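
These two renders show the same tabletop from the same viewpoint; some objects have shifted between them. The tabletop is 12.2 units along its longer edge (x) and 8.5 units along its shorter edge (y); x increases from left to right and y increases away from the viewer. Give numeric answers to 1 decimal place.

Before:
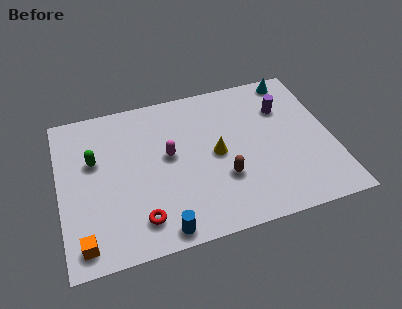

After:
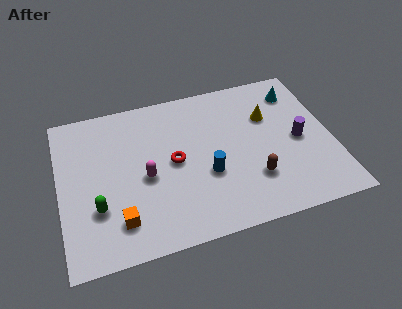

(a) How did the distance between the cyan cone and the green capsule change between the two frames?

+0.7

They were about 9.5 units apart before and 10.2 after — 0.7 units further apart.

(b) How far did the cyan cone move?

0.8

From (10.8, 7.6) to (10.9, 6.8), the cyan cone covered √(0.1² + 0.8²) ≈ 0.8 units.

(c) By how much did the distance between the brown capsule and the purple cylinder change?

-1.7

The distance was about 4.4 in the first image and 2.7 in the second, so they moved 1.7 units closer together.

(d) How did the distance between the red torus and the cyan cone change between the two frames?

-3.2

The distance was about 9.5 in the first image and 6.3 in the second, so they moved 3.2 units closer together.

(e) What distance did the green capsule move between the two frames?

2.6

The green capsule was near (1.6, 5.3) before and (1.6, 2.7) after, so it travelled √(0.0² + 2.6²) ≈ 2.6 units.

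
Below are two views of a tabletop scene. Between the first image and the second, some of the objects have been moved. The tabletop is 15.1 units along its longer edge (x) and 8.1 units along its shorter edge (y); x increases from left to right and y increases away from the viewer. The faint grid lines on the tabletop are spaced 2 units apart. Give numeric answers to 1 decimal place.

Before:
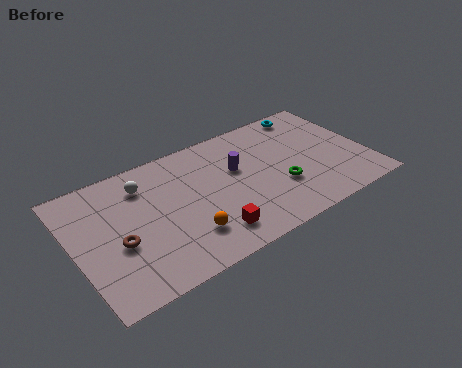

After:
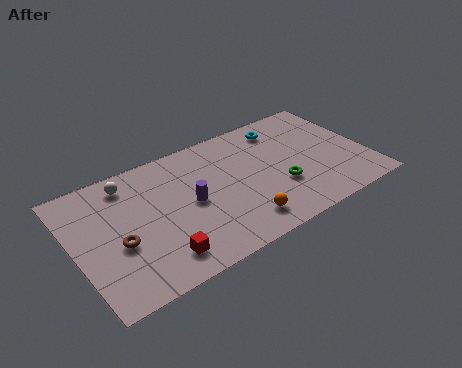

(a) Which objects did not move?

the brown torus and the green torus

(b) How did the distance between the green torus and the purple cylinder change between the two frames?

+1.8

The distance was about 2.9 in the first image and 4.7 in the second, so they moved 1.8 units further apart.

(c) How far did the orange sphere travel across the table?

2.8

The orange sphere was near (5.4, 2.1) before and (8.1, 1.5) after, so it travelled √(2.7² + 0.6²) ≈ 2.8 units.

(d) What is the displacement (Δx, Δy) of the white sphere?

(-0.7, 0.5)

From the two frames, the white sphere sits at roughly (3.8, 6.3) before and (3.1, 6.8) after.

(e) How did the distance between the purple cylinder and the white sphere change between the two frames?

-0.9

The distance was about 4.9 in the first image and 4.0 in the second, so they moved 0.9 units closer together.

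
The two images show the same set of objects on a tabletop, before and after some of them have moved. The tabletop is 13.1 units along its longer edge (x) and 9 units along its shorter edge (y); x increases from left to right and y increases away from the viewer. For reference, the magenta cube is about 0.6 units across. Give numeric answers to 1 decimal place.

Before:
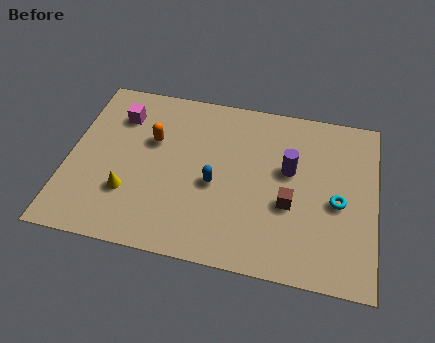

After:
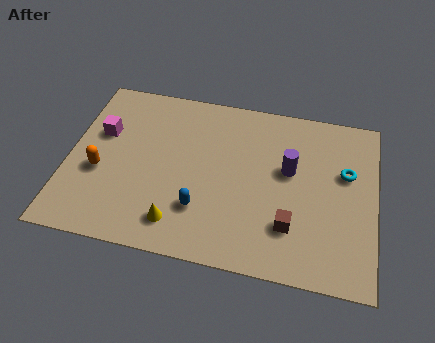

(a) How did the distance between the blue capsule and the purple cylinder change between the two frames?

+1.2

Before: roughly 3.4 units apart; after: 4.6. That's 1.2 units further apart.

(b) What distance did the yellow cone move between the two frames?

2.5

The yellow cone was near (2.7, 2.7) before and (4.9, 1.6) after, so it travelled √(2.2² + 1.1²) ≈ 2.5 units.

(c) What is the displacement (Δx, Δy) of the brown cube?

(0.1, -1.1)

The brown cube was at about (9.5, 3.5) and moved to about (9.6, 2.4).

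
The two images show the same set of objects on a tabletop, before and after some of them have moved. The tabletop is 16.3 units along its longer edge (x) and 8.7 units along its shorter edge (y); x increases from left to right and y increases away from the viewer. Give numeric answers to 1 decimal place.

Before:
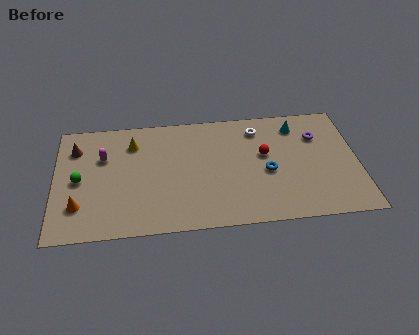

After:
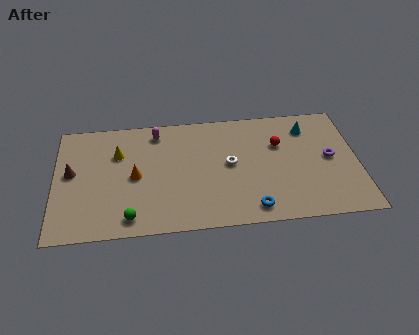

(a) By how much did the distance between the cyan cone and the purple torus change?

+1.2

They were about 1.4 units apart before and 2.6 after — 1.2 units further apart.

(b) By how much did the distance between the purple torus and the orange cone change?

-3.0

Before: roughly 13.5 units apart; after: 10.5. That's 3.0 units closer together.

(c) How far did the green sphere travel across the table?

4.0

The green sphere moved from about (1.3, 4.2) to (4.0, 1.2), a distance of √(2.7² + 3.0²) ≈ 4.0.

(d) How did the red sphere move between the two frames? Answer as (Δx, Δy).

(0.8, 0.7)

The red sphere was at about (11.3, 5.1) and moved to about (12.1, 5.8).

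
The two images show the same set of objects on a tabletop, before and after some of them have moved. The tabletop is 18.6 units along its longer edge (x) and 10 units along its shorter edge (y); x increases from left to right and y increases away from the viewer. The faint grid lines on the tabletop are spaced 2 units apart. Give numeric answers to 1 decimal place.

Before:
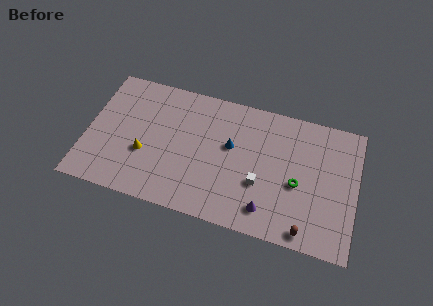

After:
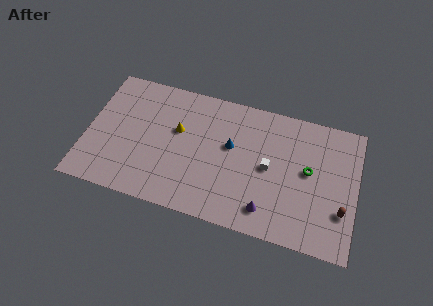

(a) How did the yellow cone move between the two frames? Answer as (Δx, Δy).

(2.1, 2.4)

The yellow cone was at about (4.1, 3.7) and moved to about (6.2, 6.1).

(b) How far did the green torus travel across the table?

1.4

The green torus moved from about (14.6, 4.3) to (15.3, 5.5), a distance of √(0.7² + 1.2²) ≈ 1.4.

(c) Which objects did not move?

the blue cone and the purple cone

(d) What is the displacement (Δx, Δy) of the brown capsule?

(2.3, 2.1)

The brown capsule started near (15.4, 1.0) and ended near (17.7, 3.1).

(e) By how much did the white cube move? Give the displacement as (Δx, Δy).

(0.5, 1.4)

The white cube started near (12.1, 3.6) and ended near (12.6, 5.0).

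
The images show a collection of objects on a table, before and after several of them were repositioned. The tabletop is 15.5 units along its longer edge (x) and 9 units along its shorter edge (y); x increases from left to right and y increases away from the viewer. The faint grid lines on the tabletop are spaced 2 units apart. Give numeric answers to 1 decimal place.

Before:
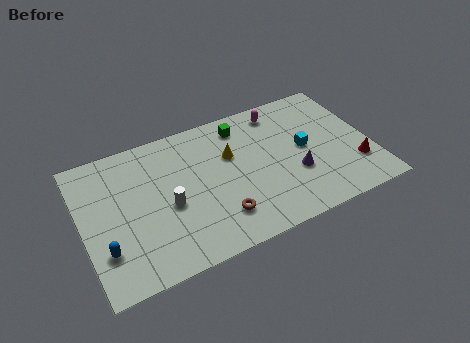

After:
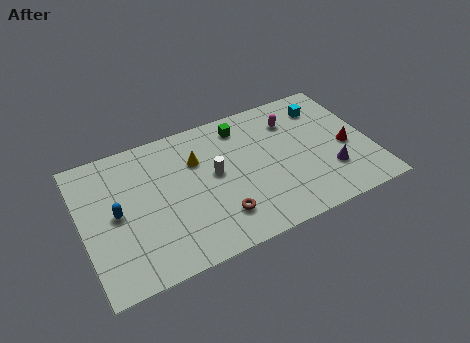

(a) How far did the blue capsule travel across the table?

2.2

From (1.0, 2.5) to (1.8, 4.5), the blue capsule covered √(0.8² + 2.0²) ≈ 2.2 units.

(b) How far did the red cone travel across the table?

1.4

From (14.5, 2.5) to (14.2, 3.9), the red cone covered √(0.3² + 1.4²) ≈ 1.4 units.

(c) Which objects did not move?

the brown torus and the green cube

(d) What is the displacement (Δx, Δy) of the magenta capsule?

(0.6, -0.9)

The magenta capsule was at about (11.0, 7.7) and moved to about (11.6, 6.8).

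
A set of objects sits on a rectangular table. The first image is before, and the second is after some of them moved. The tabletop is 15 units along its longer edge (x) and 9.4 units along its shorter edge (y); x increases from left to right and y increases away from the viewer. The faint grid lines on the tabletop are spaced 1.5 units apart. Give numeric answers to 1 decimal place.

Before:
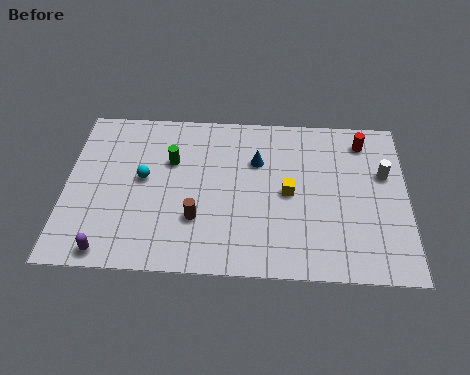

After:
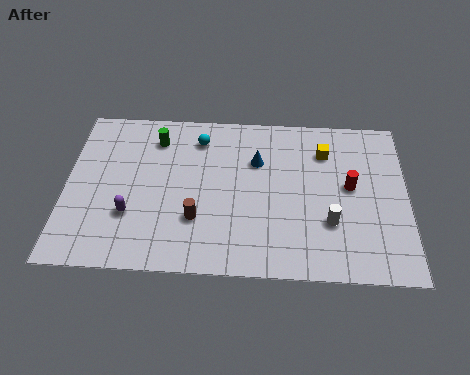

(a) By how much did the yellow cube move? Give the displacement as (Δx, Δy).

(1.6, 2.5)

From the two frames, the yellow cube sits at roughly (9.8, 4.6) before and (11.4, 7.1) after.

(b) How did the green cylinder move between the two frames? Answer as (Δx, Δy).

(-0.7, 1.3)

The green cylinder started near (4.6, 6.2) and ended near (3.9, 7.5).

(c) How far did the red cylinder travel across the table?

2.8

From (13.1, 7.8) to (12.5, 5.1), the red cylinder covered √(0.6² + 2.7²) ≈ 2.8 units.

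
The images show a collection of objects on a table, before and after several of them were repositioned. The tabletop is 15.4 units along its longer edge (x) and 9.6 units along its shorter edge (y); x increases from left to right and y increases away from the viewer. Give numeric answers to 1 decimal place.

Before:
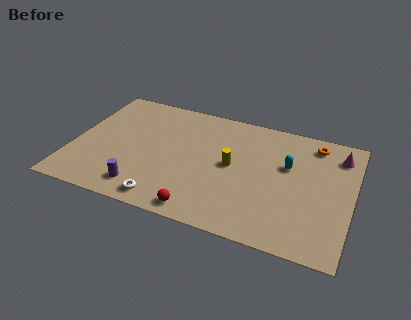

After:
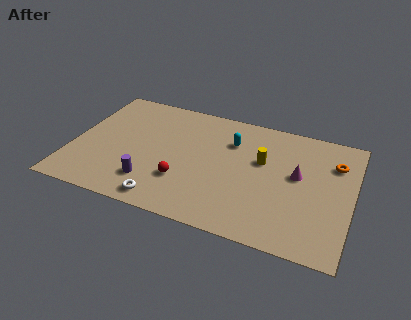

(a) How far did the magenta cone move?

3.1

The magenta cone was near (14.5, 7.7) before and (12.4, 5.4) after, so it travelled √(2.1² + 2.3²) ≈ 3.1 units.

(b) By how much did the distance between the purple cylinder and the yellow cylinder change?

+1.2

Before: roughly 5.7 units apart; after: 6.9. That's 1.2 units further apart.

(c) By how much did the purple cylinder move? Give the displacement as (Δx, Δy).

(0.4, 0.6)

The purple cylinder started near (4.2, 1.6) and ended near (4.6, 2.2).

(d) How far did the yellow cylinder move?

1.8

The yellow cylinder was near (8.8, 5.0) before and (10.4, 5.9) after, so it travelled √(1.6² + 0.9²) ≈ 1.8 units.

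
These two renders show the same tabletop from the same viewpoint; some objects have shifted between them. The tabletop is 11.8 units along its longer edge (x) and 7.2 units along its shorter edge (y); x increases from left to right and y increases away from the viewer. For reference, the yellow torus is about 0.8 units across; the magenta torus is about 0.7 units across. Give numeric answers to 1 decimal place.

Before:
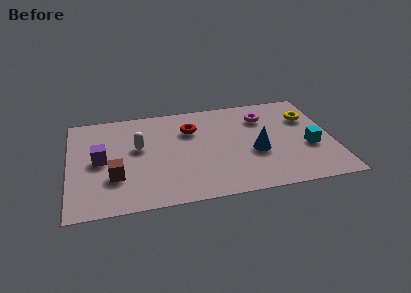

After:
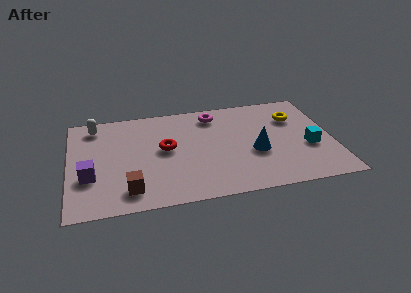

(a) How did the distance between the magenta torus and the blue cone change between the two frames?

+1.0

The distance was about 2.5 in the first image and 3.5 in the second, so they moved 1.0 units further apart.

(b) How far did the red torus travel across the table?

1.7

The red torus moved from about (5.5, 5.1) to (4.3, 3.9), a distance of √(1.2² + 1.2²) ≈ 1.7.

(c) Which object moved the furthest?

the white capsule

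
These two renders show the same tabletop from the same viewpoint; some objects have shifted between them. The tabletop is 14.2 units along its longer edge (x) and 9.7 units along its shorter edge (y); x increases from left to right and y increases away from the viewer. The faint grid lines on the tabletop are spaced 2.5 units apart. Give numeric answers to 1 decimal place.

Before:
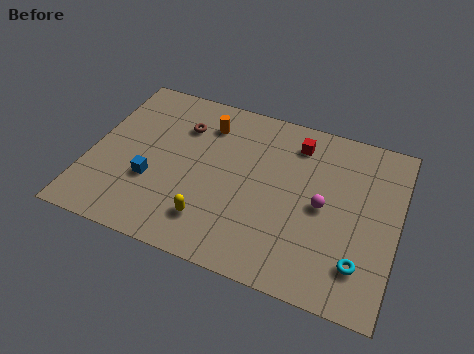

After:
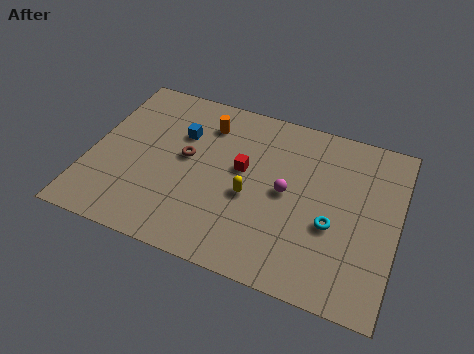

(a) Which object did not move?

the orange cylinder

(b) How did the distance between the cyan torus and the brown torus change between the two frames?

-2.9

They were about 10.0 units apart before and 7.1 after — 2.9 units closer together.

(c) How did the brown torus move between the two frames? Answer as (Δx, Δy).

(0.4, -1.8)

The brown torus started near (4.0, 7.1) and ended near (4.4, 5.3).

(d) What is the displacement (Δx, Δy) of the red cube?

(-2.3, -2.4)

From the two frames, the red cube sits at roughly (9.3, 7.9) before and (7.0, 5.5) after.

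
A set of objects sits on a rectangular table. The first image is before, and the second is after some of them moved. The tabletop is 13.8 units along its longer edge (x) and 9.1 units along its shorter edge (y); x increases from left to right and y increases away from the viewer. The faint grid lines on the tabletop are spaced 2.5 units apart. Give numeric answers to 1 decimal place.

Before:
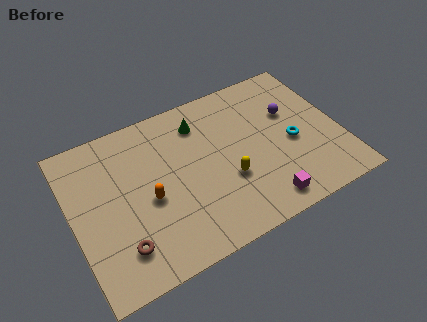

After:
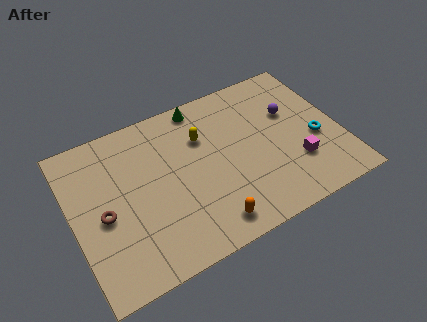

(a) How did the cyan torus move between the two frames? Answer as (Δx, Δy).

(1.2, -0.3)

From the two frames, the cyan torus sits at roughly (11.3, 4.0) before and (12.5, 3.7) after.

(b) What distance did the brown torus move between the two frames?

2.2

From (2.1, 2.0) to (1.5, 4.1), the brown torus covered √(0.6² + 2.1²) ≈ 2.2 units.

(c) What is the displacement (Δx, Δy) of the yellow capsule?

(-0.9, 3.0)

The yellow capsule was at about (7.8, 3.3) and moved to about (6.9, 6.3).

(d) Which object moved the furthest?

the orange capsule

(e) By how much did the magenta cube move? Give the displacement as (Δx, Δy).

(2.0, 1.5)

From the two frames, the magenta cube sits at roughly (9.3, 1.2) before and (11.3, 2.7) after.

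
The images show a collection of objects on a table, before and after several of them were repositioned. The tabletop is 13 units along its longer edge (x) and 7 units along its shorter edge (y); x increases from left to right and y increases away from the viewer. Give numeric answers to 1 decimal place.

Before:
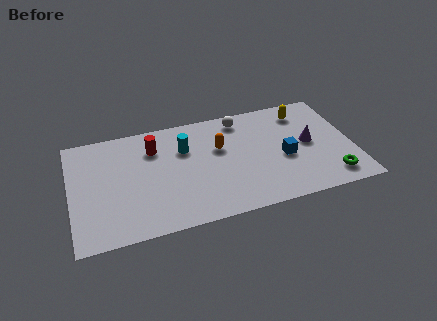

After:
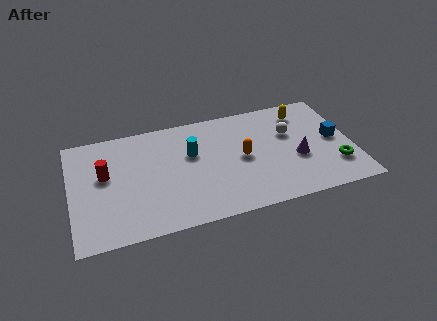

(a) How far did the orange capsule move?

1.3

The orange capsule was near (6.9, 4.4) before and (7.9, 3.5) after, so it travelled √(1.0² + 0.9²) ≈ 1.3 units.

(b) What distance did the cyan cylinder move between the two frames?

0.5

The cyan cylinder was near (5.3, 4.8) before and (5.6, 4.4) after, so it travelled √(0.3² + 0.4²) ≈ 0.5 units.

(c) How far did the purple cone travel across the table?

1.0

The purple cone was near (11.0, 3.6) before and (10.4, 2.8) after, so it travelled √(0.6² + 0.8²) ≈ 1.0 units.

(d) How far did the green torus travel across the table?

0.8

From (11.8, 1.2) to (12.1, 1.9), the green torus covered √(0.3² + 0.7²) ≈ 0.8 units.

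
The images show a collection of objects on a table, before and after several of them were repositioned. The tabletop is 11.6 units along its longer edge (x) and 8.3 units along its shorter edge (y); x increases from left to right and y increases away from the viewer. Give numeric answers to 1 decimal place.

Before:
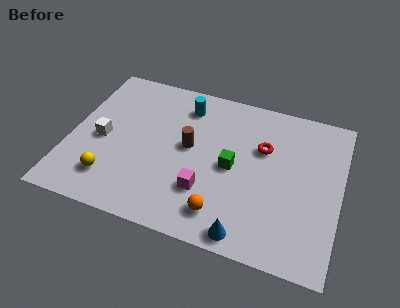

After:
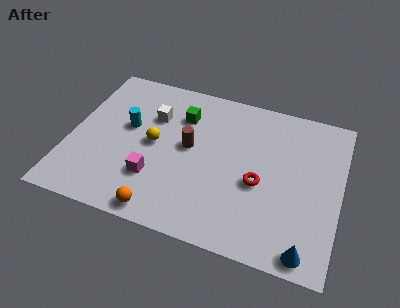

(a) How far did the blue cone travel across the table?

2.5

From (7.9, 0.8) to (10.4, 0.8), the blue cone covered √(2.5² + 0.0²) ≈ 2.5 units.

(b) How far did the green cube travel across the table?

3.2

The green cube was near (7.0, 4.0) before and (4.6, 6.1) after, so it travelled √(2.4² + 2.1²) ≈ 3.2 units.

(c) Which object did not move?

the brown cylinder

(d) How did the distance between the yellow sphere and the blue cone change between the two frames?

+1.6

The distance was about 6.0 in the first image and 7.6 in the second, so they moved 1.6 units further apart.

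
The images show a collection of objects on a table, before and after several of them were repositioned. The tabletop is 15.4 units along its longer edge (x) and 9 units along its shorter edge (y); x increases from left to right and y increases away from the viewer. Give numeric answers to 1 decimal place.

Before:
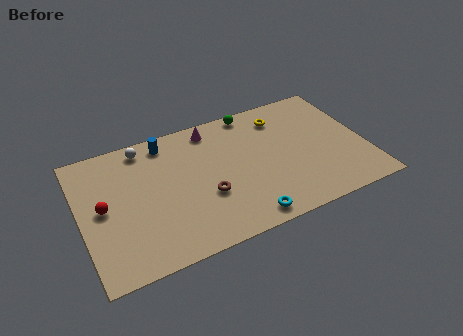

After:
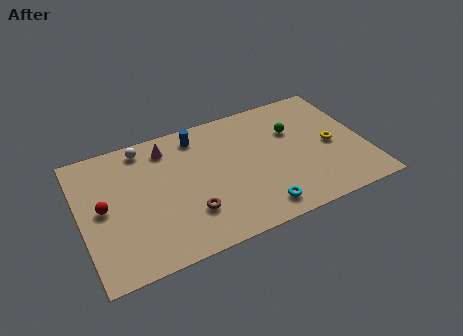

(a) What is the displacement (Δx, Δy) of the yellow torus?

(2.4, -3.0)

The yellow torus was at about (11.2, 7.2) and moved to about (13.6, 4.2).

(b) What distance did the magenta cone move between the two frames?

2.5

The magenta cone moved from about (7.4, 7.8) to (4.9, 7.4), a distance of √(2.5² + 0.4²) ≈ 2.5.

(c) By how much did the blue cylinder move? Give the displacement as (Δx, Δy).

(1.7, -0.2)

The blue cylinder started near (4.9, 7.8) and ended near (6.6, 7.6).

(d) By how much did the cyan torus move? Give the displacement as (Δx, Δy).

(0.8, 0.3)

The cyan torus was at about (8.4, 1.0) and moved to about (9.2, 1.3).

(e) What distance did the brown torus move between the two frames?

1.3

From (6.6, 3.3) to (5.6, 2.5), the brown torus covered √(1.0² + 0.8²) ≈ 1.3 units.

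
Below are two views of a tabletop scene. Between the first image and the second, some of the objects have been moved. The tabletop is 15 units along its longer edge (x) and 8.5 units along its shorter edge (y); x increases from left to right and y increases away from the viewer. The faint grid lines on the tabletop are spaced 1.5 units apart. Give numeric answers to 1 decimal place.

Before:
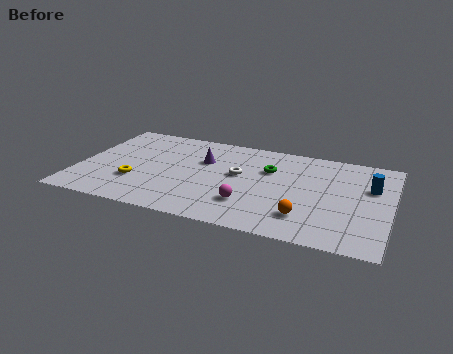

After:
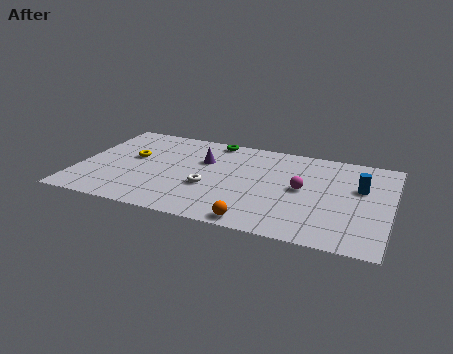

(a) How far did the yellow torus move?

2.2

The yellow torus moved from about (2.9, 2.7) to (2.5, 4.9), a distance of √(0.4² + 2.2²) ≈ 2.2.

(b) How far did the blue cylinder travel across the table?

0.5

The blue cylinder moved from about (14.0, 5.5) to (13.5, 5.3), a distance of √(0.5² + 0.2²) ≈ 0.5.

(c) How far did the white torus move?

2.1

From (7.7, 4.8) to (6.4, 3.2), the white torus covered √(1.3² + 1.6²) ≈ 2.1 units.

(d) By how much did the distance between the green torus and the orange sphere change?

+3.2

Before: roughly 4.2 units apart; after: 7.4. That's 3.2 units further apart.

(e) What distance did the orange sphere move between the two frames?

2.5

The orange sphere moved from about (11.1, 2.0) to (8.9, 0.8), a distance of √(2.2² + 1.2²) ≈ 2.5.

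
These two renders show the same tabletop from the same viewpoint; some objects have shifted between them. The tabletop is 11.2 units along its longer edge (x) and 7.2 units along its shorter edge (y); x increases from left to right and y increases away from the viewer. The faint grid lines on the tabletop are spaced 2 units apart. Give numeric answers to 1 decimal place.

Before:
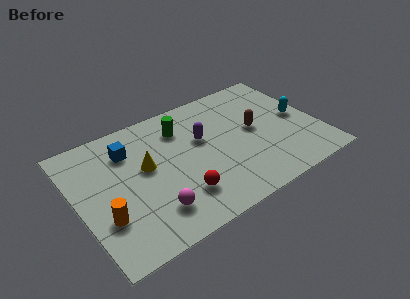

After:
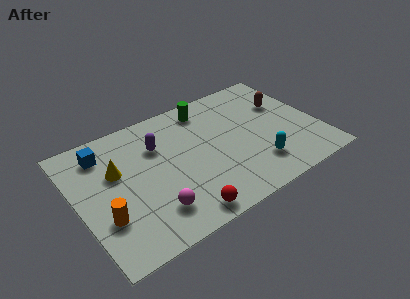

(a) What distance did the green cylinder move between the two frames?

1.4

The green cylinder was near (5.1, 5.5) before and (6.4, 6.1) after, so it travelled √(1.3² + 0.6²) ≈ 1.4 units.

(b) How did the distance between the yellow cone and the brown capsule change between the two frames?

+2.9

They were about 5.1 units apart before and 8.0 after — 2.9 units further apart.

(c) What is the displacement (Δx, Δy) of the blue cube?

(-1.1, 0.4)

The blue cube was at about (2.6, 5.4) and moved to about (1.5, 5.8).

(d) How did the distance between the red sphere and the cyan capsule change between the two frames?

-2.5

The distance was about 6.3 in the first image and 3.8 in the second, so they moved 2.5 units closer together.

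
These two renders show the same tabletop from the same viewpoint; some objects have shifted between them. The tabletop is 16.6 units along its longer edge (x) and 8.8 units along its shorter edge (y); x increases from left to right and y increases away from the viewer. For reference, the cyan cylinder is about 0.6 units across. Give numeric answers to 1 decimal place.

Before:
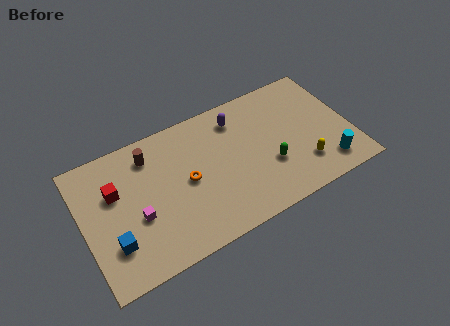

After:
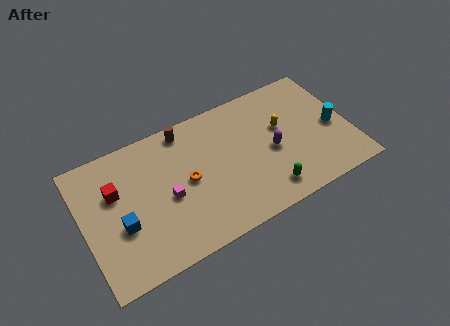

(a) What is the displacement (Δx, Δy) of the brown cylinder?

(2.3, 0.7)

The brown cylinder started near (4.4, 7.1) and ended near (6.7, 7.8).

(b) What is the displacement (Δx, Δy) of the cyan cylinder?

(0.8, 2.4)

The cyan cylinder started near (14.8, 1.6) and ended near (15.6, 4.0).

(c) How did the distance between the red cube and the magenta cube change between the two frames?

+1.0

Before: roughly 2.5 units apart; after: 3.5. That's 1.0 units further apart.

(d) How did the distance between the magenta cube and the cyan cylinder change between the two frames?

-1.3

Before: roughly 11.8 units apart; after: 10.5. That's 1.3 units closer together.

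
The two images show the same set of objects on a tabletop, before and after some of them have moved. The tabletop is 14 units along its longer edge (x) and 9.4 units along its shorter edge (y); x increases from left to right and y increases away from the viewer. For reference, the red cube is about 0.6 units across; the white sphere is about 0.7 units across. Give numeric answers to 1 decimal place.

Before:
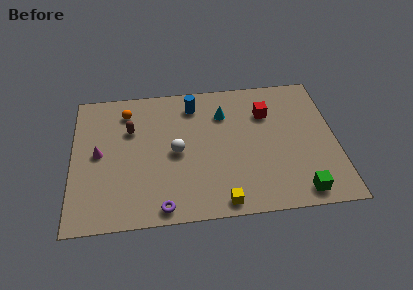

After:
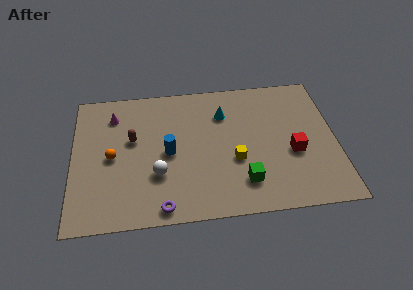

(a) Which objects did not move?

the cyan cone and the purple torus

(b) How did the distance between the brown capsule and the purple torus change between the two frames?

-0.7

The distance was about 5.6 in the first image and 4.9 in the second, so they moved 0.7 units closer together.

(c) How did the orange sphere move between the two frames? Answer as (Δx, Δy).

(-0.8, -3.1)

The orange sphere started near (2.9, 7.6) and ended near (2.1, 4.5).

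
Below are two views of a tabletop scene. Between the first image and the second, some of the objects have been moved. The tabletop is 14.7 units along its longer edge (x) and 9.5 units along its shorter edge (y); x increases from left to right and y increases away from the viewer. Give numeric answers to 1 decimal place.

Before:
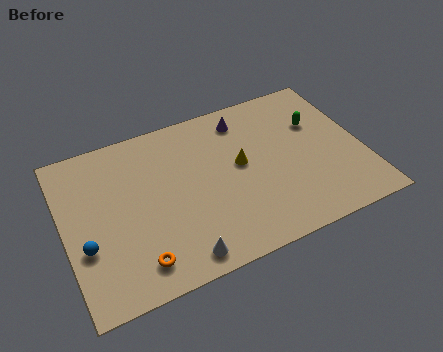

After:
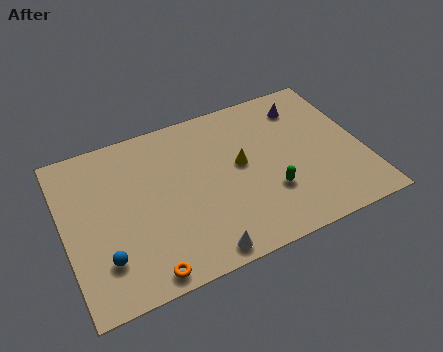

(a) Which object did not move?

the yellow cone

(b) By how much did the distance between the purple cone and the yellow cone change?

+1.5

Before: roughly 2.7 units apart; after: 4.2. That's 1.5 units further apart.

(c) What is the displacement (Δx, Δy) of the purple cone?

(3.0, -0.3)

From the two frames, the purple cone sits at roughly (9.2, 7.9) before and (12.2, 7.6) after.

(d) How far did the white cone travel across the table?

1.0

The white cone was near (5.2, 1.1) before and (6.2, 0.9) after, so it travelled √(1.0² + 0.2²) ≈ 1.0 units.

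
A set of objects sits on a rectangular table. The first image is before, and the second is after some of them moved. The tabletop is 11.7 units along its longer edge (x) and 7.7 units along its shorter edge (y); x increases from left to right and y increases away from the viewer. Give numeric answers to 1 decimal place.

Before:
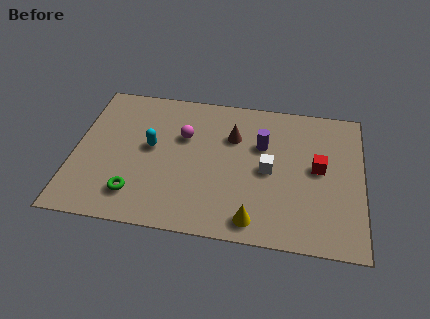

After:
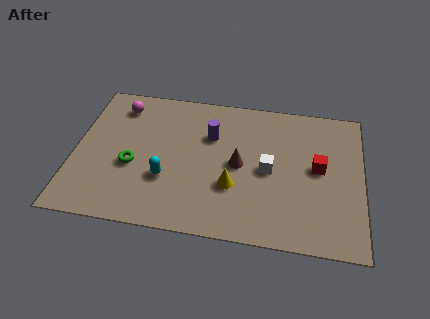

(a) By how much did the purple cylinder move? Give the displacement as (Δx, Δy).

(-2.1, 0.2)

From the two frames, the purple cylinder sits at roughly (7.6, 5.0) before and (5.5, 5.2) after.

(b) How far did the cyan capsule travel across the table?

1.7

The cyan capsule was near (3.1, 4.2) before and (3.8, 2.6) after, so it travelled √(0.7² + 1.6²) ≈ 1.7 units.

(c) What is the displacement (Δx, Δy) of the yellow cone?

(-0.9, 1.6)

The yellow cone was at about (7.4, 1.0) and moved to about (6.5, 2.6).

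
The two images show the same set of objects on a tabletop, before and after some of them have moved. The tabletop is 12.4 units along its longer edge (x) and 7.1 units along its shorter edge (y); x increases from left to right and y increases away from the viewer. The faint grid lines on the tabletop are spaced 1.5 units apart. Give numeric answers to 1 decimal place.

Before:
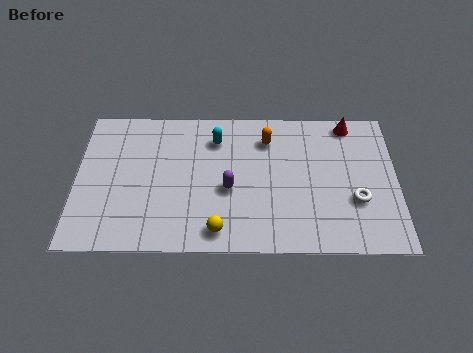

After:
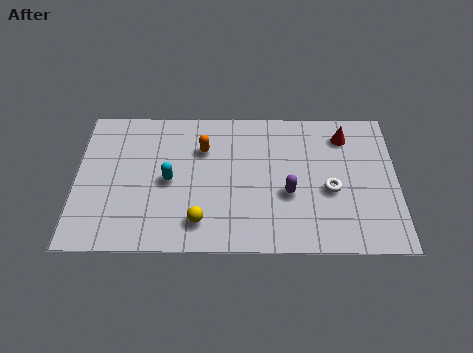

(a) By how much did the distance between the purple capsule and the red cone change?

-2.1

The distance was about 5.7 in the first image and 3.6 in the second, so they moved 2.1 units closer together.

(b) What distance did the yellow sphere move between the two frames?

0.8

The yellow sphere was near (5.5, 1.0) before and (4.8, 1.4) after, so it travelled √(0.7² + 0.4²) ≈ 0.8 units.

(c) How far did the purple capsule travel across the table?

2.3

The purple capsule was near (5.9, 3.0) before and (8.2, 2.8) after, so it travelled √(2.3² + 0.2²) ≈ 2.3 units.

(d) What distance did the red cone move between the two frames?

0.6

The red cone moved from about (10.6, 6.3) to (10.4, 5.7), a distance of √(0.2² + 0.6²) ≈ 0.6.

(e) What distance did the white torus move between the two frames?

1.1

The white torus moved from about (10.8, 2.5) to (9.8, 3.0), a distance of √(1.0² + 0.5²) ≈ 1.1.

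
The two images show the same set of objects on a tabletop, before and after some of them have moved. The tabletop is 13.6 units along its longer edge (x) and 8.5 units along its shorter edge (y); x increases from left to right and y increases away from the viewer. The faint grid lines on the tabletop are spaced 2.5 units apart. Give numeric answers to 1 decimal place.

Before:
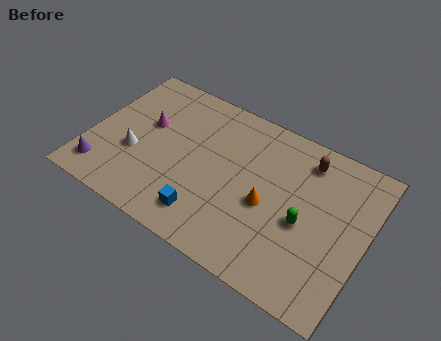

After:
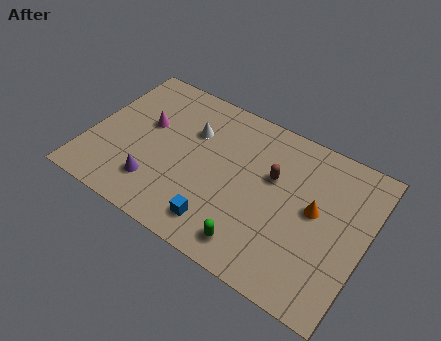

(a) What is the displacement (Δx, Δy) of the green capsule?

(-2.1, -2.4)

The green capsule was at about (10.7, 3.7) and moved to about (8.6, 1.3).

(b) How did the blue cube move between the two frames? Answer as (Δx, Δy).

(0.7, -0.1)

The blue cube was at about (6.2, 1.6) and moved to about (6.9, 1.5).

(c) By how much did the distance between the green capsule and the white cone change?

-2.5

They were about 8.4 units apart before and 5.9 after — 2.5 units closer together.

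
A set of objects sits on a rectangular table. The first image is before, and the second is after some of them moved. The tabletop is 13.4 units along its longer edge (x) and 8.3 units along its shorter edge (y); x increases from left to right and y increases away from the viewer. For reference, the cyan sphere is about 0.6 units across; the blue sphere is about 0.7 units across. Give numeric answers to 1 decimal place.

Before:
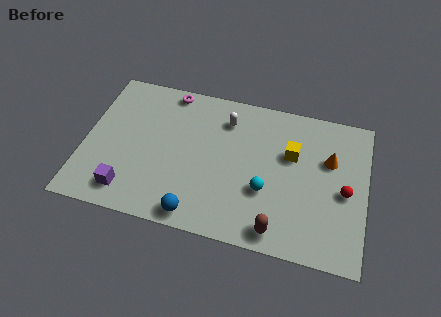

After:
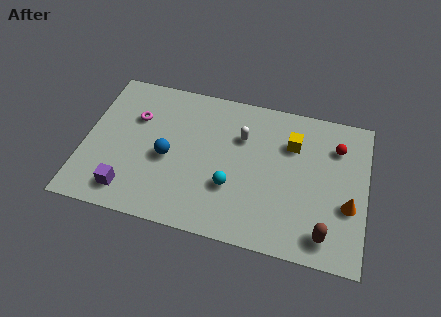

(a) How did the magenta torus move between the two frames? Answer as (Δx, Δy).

(-1.5, -1.9)

The magenta torus was at about (3.8, 7.5) and moved to about (2.3, 5.6).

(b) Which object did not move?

the purple cube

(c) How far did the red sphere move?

2.5

The red sphere moved from about (12.4, 3.8) to (11.9, 6.2), a distance of √(0.5² + 2.4²) ≈ 2.5.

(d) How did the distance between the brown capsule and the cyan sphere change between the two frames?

+2.6

They were about 2.1 units apart before and 4.7 after — 2.6 units further apart.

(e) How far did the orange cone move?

2.5

The orange cone was near (11.6, 5.4) before and (12.6, 3.1) after, so it travelled √(1.0² + 2.3²) ≈ 2.5 units.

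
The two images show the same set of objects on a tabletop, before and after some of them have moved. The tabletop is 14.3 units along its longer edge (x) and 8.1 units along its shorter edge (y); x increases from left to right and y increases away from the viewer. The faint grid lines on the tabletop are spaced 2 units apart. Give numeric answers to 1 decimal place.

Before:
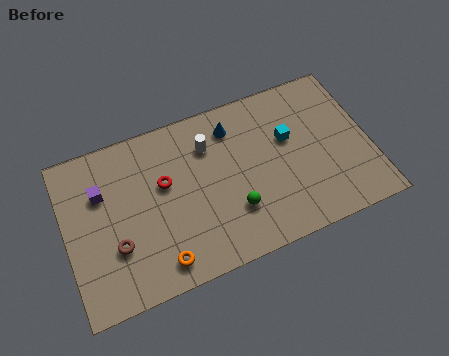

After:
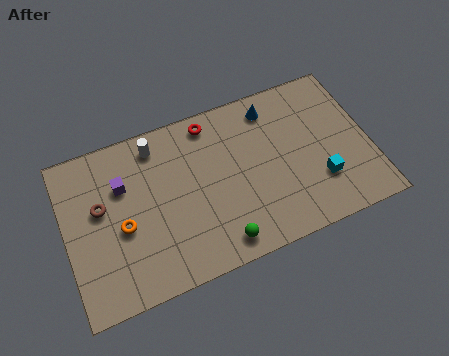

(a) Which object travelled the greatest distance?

the red torus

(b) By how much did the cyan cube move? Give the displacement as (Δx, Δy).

(1.2, -2.6)

From the two frames, the cyan cube sits at roughly (10.6, 5.0) before and (11.8, 2.4) after.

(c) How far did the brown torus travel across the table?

2.2

The brown torus moved from about (2.2, 2.7) to (1.7, 4.8), a distance of √(0.5² + 2.1²) ≈ 2.2.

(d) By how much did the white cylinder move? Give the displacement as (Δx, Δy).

(-2.4, 0.9)

From the two frames, the white cylinder sits at roughly (6.9, 6.0) before and (4.5, 6.9) after.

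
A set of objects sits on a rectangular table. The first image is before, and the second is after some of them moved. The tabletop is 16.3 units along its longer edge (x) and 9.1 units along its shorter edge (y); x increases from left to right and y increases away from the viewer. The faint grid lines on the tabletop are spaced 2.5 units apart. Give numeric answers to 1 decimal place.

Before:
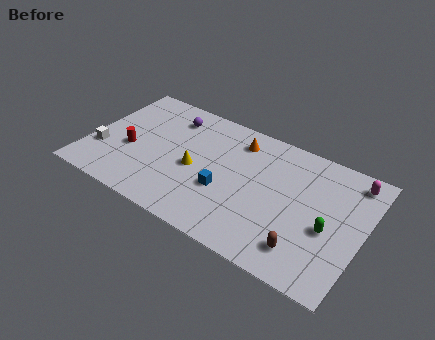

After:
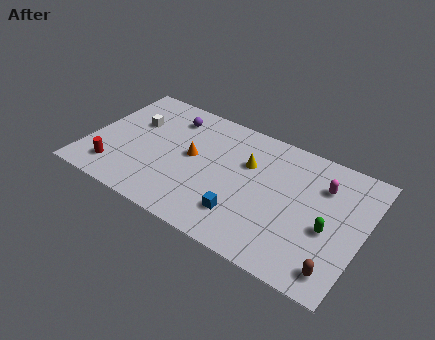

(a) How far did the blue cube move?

1.8

The blue cube moved from about (8.3, 3.4) to (9.6, 2.2), a distance of √(1.3² + 1.2²) ≈ 1.8.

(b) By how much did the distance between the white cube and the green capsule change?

-1.3

They were about 13.5 units apart before and 12.2 after — 1.3 units closer together.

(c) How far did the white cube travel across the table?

3.4

From (0.9, 2.9) to (2.4, 5.9), the white cube covered √(1.5² + 3.0²) ≈ 3.4 units.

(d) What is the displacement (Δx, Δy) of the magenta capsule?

(-1.6, -1.2)

From the two frames, the magenta capsule sits at roughly (15.3, 7.8) before and (13.7, 6.6) after.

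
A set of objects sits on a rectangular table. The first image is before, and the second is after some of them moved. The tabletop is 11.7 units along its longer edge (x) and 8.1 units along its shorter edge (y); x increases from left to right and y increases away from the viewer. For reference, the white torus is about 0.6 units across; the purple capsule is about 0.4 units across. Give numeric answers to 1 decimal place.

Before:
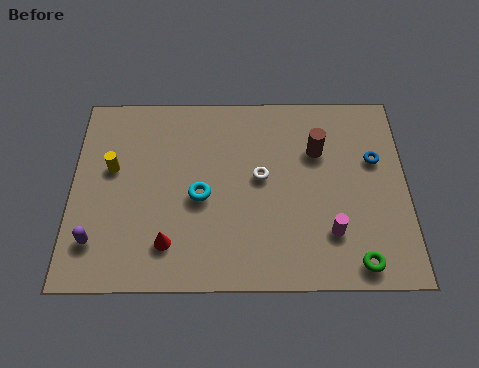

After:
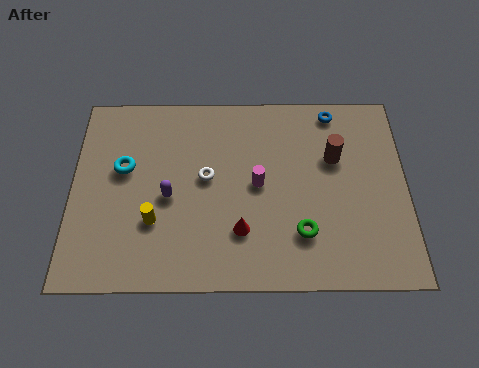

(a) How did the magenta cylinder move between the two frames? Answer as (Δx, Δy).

(-2.5, 2.0)

The magenta cylinder started near (9.0, 2.1) and ended near (6.5, 4.1).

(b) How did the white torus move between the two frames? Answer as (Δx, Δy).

(-1.9, 0.0)

The white torus started near (6.6, 4.4) and ended near (4.7, 4.4).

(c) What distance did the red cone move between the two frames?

2.5

The red cone moved from about (3.4, 1.7) to (5.9, 2.2), a distance of √(2.5² + 0.5²) ≈ 2.5.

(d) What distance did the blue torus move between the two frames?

2.5

The blue torus was near (10.6, 5.1) before and (9.2, 7.2) after, so it travelled √(1.4² + 2.1²) ≈ 2.5 units.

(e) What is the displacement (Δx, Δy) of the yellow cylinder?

(1.5, -2.2)

The yellow cylinder started near (1.4, 4.8) and ended near (2.9, 2.6).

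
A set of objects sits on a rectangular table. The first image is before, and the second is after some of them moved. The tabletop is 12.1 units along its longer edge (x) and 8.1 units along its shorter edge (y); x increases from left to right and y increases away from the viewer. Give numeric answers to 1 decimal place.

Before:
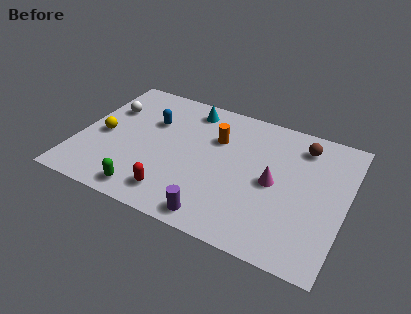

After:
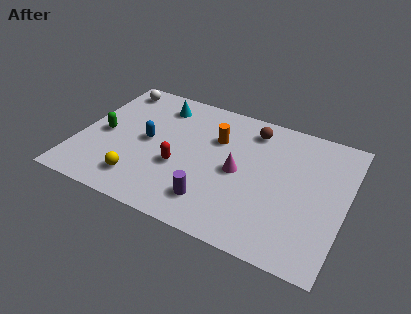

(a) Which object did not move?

the orange cylinder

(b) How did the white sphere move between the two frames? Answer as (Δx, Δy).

(0.0, 1.5)

The white sphere was at about (1.1, 5.5) and moved to about (1.1, 7.0).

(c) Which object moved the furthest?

the green capsule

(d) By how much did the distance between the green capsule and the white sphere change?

-1.9

They were about 5.1 units apart before and 3.2 after — 1.9 units closer together.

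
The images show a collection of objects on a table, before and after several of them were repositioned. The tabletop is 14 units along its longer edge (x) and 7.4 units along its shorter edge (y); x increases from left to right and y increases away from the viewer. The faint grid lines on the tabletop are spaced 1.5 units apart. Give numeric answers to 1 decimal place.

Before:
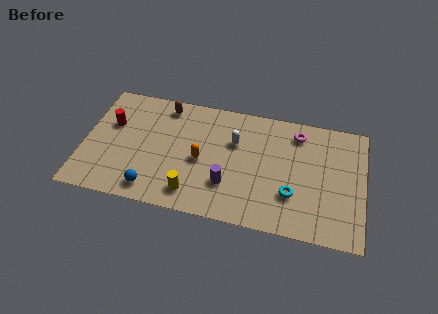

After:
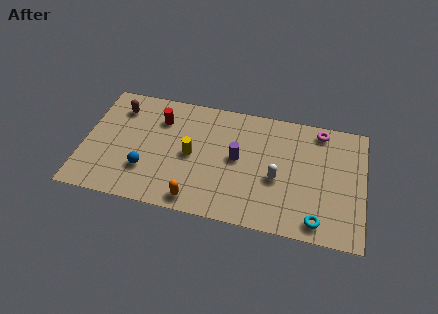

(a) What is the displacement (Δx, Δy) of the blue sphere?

(-0.4, 1.1)

From the two frames, the blue sphere sits at roughly (3.6, 1.1) before and (3.2, 2.2) after.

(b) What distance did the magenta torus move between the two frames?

1.2

The magenta torus was near (10.6, 6.1) before and (11.7, 6.5) after, so it travelled √(1.1² + 0.4²) ≈ 1.2 units.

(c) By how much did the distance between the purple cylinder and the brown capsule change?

+1.0

The distance was about 5.4 in the first image and 6.4 in the second, so they moved 1.0 units further apart.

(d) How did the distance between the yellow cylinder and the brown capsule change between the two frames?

-1.0

They were about 5.4 units apart before and 4.4 after — 1.0 units closer together.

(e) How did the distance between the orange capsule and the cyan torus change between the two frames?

+1.3

The distance was about 4.7 in the first image and 6.0 in the second, so they moved 1.3 units further apart.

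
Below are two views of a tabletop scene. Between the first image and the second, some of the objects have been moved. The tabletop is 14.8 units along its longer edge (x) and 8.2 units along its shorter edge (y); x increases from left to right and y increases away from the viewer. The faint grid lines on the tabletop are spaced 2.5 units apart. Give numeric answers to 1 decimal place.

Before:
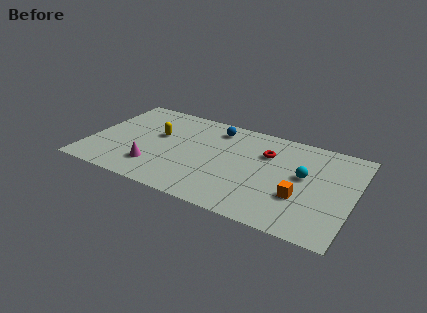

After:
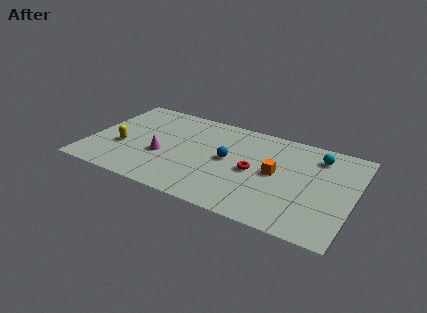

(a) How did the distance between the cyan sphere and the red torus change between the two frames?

+1.8

Before: roughly 2.5 units apart; after: 4.3. That's 1.8 units further apart.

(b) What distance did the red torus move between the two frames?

1.9

From (9.8, 5.7) to (9.3, 3.9), the red torus covered √(0.5² + 1.8²) ≈ 1.9 units.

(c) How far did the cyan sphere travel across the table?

2.1

From (12.0, 4.6) to (12.6, 6.6), the cyan sphere covered √(0.6² + 2.0²) ≈ 2.1 units.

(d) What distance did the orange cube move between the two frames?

2.1

From (12.0, 2.8) to (10.5, 4.2), the orange cube covered √(1.5² + 1.4²) ≈ 2.1 units.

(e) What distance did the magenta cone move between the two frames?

1.2

The magenta cone was near (3.9, 2.0) before and (4.2, 3.2) after, so it travelled √(0.3² + 1.2²) ≈ 1.2 units.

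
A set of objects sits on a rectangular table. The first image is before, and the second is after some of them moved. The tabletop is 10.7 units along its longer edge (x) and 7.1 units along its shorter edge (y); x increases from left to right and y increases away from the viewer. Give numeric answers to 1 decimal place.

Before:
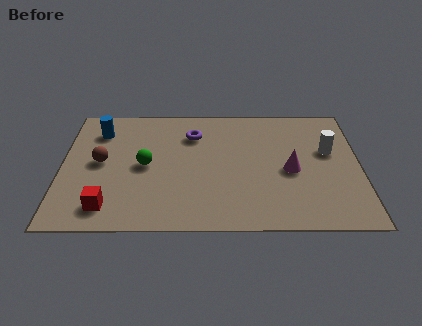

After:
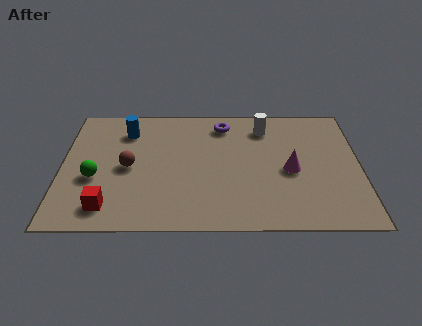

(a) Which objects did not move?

the magenta cone and the red cube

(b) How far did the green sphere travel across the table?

1.9

The green sphere moved from about (3.0, 3.5) to (1.2, 2.8), a distance of √(1.8² + 0.7²) ≈ 1.9.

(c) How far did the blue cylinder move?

1.0

The blue cylinder moved from about (1.3, 5.5) to (2.3, 5.5), a distance of √(1.0² + 0.0²) ≈ 1.0.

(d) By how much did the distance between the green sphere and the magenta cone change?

+1.8

They were about 5.2 units apart before and 7.0 after — 1.8 units further apart.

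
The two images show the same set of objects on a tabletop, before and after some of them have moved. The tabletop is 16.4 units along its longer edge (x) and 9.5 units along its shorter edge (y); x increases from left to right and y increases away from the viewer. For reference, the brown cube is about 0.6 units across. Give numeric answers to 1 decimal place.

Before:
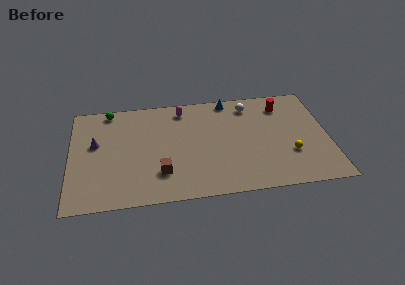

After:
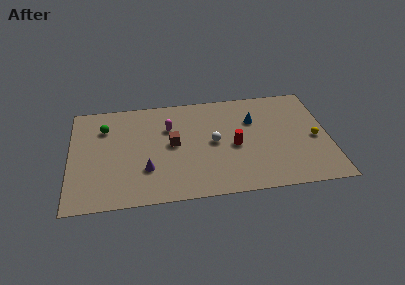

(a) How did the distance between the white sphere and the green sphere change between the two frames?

-1.8

They were about 9.0 units apart before and 7.2 after — 1.8 units closer together.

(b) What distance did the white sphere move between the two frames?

3.9

The white sphere was near (11.5, 7.9) before and (9.1, 4.8) after, so it travelled √(2.4² + 3.1²) ≈ 3.9 units.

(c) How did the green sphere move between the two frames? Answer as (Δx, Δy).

(-0.3, -1.6)

The green sphere started near (2.5, 8.6) and ended near (2.2, 7.0).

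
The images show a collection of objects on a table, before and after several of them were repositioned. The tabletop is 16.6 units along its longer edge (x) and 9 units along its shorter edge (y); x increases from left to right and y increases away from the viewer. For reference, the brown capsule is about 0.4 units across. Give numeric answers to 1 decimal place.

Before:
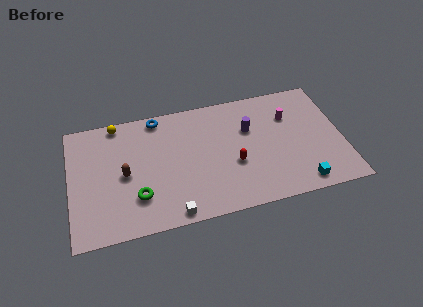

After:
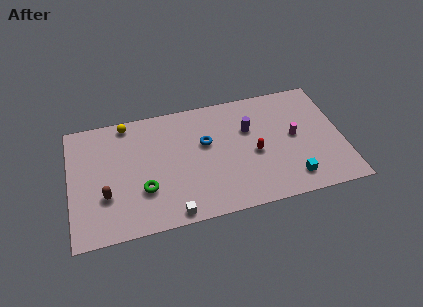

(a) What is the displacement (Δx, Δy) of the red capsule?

(1.3, 0.5)

From the two frames, the red capsule sits at roughly (9.9, 3.5) before and (11.2, 4.0) after.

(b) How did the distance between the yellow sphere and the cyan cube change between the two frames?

-1.2

They were about 12.9 units apart before and 11.7 after — 1.2 units closer together.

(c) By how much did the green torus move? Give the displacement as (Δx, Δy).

(0.4, 0.4)

From the two frames, the green torus sits at roughly (4.0, 2.5) before and (4.4, 2.9) after.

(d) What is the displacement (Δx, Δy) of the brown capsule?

(-1.2, -1.3)

From the two frames, the brown capsule sits at roughly (3.3, 4.3) before and (2.1, 3.0) after.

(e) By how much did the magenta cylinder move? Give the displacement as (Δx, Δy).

(0.2, -1.6)

From the two frames, the magenta cylinder sits at roughly (13.5, 6.3) before and (13.7, 4.7) after.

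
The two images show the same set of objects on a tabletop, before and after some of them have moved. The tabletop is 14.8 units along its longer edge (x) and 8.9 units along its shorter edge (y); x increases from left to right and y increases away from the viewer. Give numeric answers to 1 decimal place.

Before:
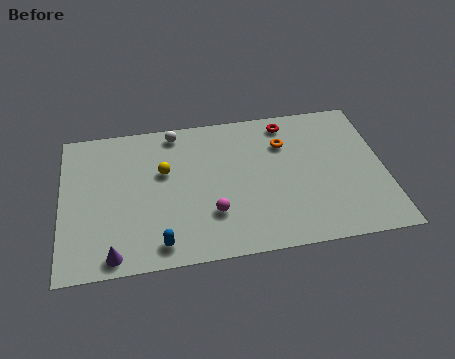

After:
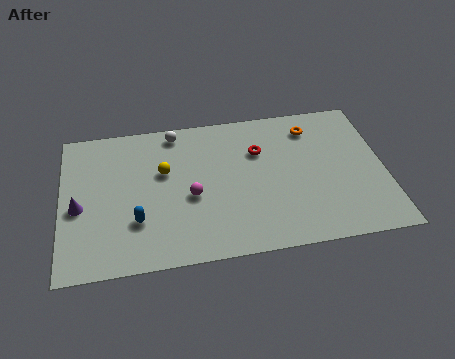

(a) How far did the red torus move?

2.1

From (10.5, 7.7) to (9.1, 6.1), the red torus covered √(1.4² + 1.6²) ≈ 2.1 units.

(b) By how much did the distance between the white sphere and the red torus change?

-1.0

They were about 5.2 units apart before and 4.2 after — 1.0 units closer together.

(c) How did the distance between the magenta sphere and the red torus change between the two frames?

-2.4

The distance was about 6.3 in the first image and 3.9 in the second, so they moved 2.4 units closer together.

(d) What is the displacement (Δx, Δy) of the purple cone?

(-1.5, 3.0)

The purple cone was at about (2.3, 0.9) and moved to about (0.8, 3.9).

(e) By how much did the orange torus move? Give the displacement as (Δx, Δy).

(1.3, 0.8)

The orange torus was at about (10.3, 6.4) and moved to about (11.6, 7.2).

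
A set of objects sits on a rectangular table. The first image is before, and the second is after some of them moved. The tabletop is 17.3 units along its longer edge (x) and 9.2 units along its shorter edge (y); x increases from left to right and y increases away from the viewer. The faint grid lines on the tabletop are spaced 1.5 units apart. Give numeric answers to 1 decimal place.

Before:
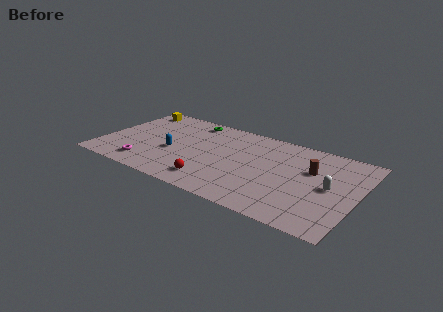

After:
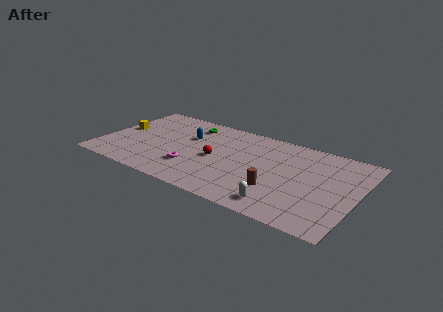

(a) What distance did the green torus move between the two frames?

0.5

From (5.5, 8.0) to (5.5, 7.5), the green torus covered √(0.0² + 0.5²) ≈ 0.5 units.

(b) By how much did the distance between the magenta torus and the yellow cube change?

-0.6

Before: roughly 6.6 units apart; after: 6.0. That's 0.6 units closer together.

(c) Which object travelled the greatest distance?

the white capsule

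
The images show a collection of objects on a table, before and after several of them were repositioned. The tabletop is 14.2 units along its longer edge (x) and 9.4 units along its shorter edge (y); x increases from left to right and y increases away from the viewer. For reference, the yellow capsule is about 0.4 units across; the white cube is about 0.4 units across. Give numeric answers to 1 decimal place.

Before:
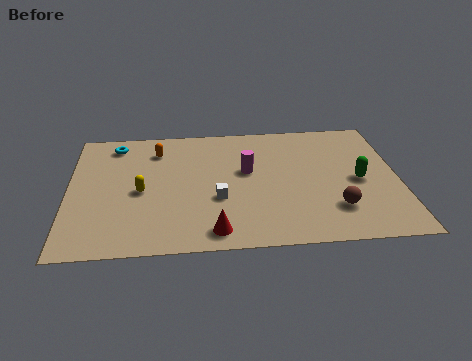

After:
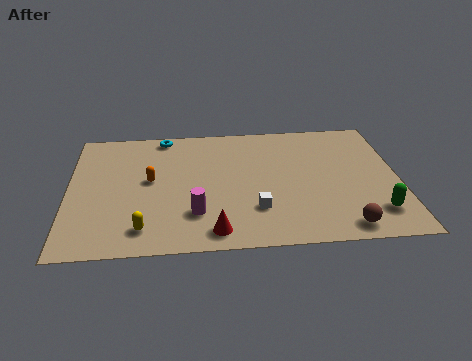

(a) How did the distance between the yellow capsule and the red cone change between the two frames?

-1.4

They were about 4.4 units apart before and 3.0 after — 1.4 units closer together.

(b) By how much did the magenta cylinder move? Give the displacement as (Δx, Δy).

(-2.3, -3.0)

The magenta cylinder was at about (7.7, 5.5) and moved to about (5.4, 2.5).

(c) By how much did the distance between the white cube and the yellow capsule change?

+1.5

They were about 3.4 units apart before and 4.9 after — 1.5 units further apart.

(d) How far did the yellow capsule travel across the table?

2.7

The yellow capsule moved from about (3.1, 4.3) to (3.2, 1.6), a distance of √(0.1² + 2.7²) ≈ 2.7.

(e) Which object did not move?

the red cone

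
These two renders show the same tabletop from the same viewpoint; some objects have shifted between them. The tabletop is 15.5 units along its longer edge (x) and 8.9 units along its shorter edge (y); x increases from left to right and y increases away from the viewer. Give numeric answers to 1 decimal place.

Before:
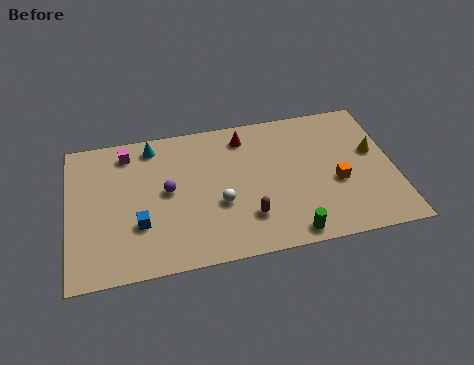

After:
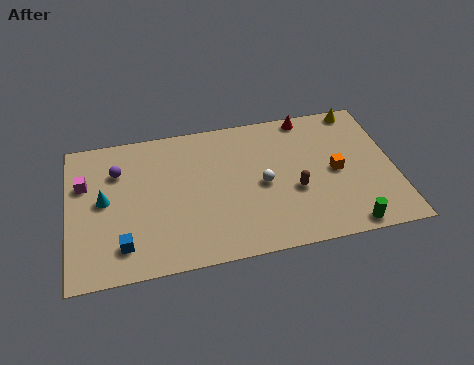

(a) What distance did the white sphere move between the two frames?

2.2

From (7.1, 3.4) to (9.2, 4.2), the white sphere covered √(2.1² + 0.8²) ≈ 2.2 units.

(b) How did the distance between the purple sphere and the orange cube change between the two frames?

+2.4

Before: roughly 8.1 units apart; after: 10.5. That's 2.4 units further apart.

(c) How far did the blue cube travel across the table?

1.4

The blue cube was near (3.3, 2.9) before and (2.5, 1.8) after, so it travelled √(0.8² + 1.1²) ≈ 1.4 units.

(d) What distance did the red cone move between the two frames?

3.2

The red cone was near (8.5, 7.4) before and (11.6, 8.1) after, so it travelled √(3.1² + 0.7²) ≈ 3.2 units.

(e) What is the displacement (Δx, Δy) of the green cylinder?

(2.7, -0.1)

The green cylinder was at about (10.3, 0.9) and moved to about (13.0, 0.8).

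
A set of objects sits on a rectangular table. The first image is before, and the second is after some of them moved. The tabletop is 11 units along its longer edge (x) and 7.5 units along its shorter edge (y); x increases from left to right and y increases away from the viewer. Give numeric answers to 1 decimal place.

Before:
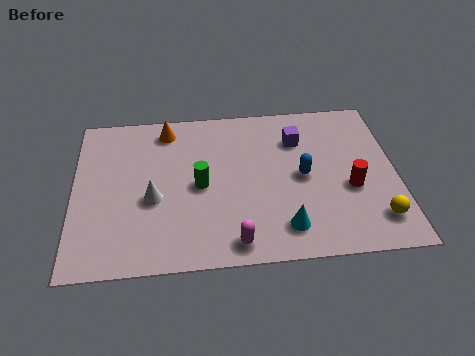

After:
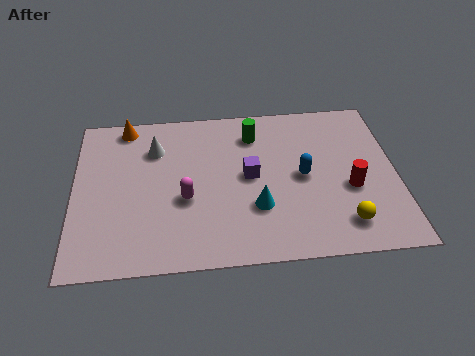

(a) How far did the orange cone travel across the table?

1.4

The orange cone was near (3.2, 6.4) before and (1.8, 6.7) after, so it travelled √(1.4² + 0.3²) ≈ 1.4 units.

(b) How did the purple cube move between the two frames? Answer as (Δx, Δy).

(-1.7, -1.6)

From the two frames, the purple cube sits at roughly (7.7, 5.5) before and (6.0, 3.9) after.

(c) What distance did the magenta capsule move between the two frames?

2.6

The magenta capsule moved from about (5.4, 0.9) to (3.8, 3.0), a distance of √(1.6² + 2.1²) ≈ 2.6.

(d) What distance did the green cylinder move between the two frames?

3.0

The green cylinder moved from about (4.3, 3.6) to (6.2, 5.9), a distance of √(1.9² + 2.3²) ≈ 3.0.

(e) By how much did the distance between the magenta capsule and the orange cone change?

-1.7

Before: roughly 5.9 units apart; after: 4.2. That's 1.7 units closer together.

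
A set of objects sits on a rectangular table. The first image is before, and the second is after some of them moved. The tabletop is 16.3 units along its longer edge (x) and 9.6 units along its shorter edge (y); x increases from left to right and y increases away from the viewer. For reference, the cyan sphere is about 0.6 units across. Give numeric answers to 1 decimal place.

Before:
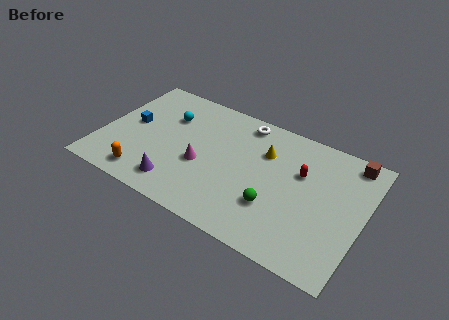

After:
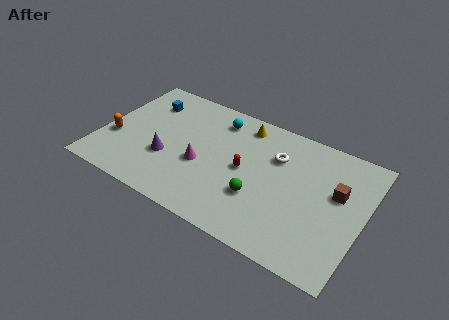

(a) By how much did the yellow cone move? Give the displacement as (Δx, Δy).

(-1.6, 1.5)

The yellow cone started near (10.0, 6.7) and ended near (8.4, 8.2).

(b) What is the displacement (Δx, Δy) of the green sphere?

(-1.0, 0.2)

From the two frames, the green sphere sits at roughly (11.1, 3.0) before and (10.1, 3.2) after.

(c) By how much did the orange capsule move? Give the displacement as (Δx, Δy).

(-2.3, 2.1)

From the two frames, the orange capsule sits at roughly (3.2, 1.4) before and (0.9, 3.5) after.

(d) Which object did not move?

the magenta cone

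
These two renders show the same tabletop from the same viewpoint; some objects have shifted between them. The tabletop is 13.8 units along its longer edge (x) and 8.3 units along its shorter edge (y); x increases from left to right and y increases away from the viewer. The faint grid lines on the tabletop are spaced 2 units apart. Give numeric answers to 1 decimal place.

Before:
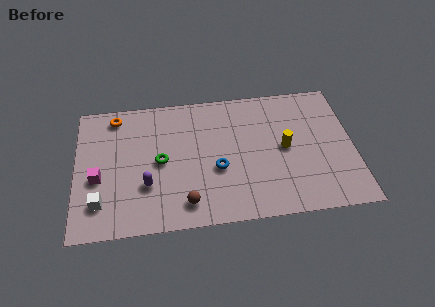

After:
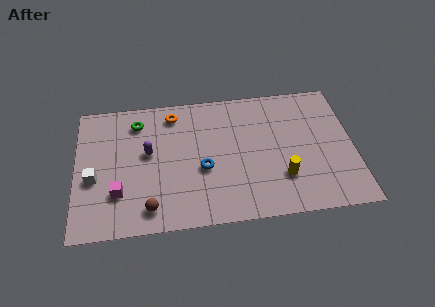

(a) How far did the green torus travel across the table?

2.8

From (4.2, 4.1) to (3.1, 6.7), the green torus covered √(1.1² + 2.6²) ≈ 2.8 units.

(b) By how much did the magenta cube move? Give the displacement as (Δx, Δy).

(1.0, -1.0)

The magenta cube was at about (1.1, 3.4) and moved to about (2.1, 2.4).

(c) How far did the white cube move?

1.5

From (1.2, 1.9) to (0.9, 3.4), the white cube covered √(0.3² + 1.5²) ≈ 1.5 units.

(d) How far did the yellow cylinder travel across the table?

1.8

From (10.4, 4.2) to (10.2, 2.4), the yellow cylinder covered √(0.2² + 1.8²) ≈ 1.8 units.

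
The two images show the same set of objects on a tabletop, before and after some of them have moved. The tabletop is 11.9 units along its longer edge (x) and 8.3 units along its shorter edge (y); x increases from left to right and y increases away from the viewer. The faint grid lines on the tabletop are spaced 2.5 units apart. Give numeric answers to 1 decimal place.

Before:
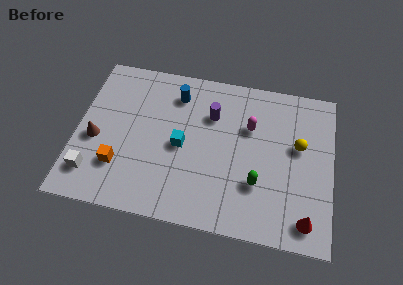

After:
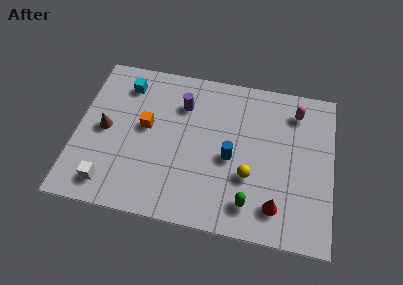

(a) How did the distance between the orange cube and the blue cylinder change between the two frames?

-0.8

The distance was about 4.9 in the first image and 4.1 in the second, so they moved 0.8 units closer together.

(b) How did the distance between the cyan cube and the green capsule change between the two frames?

+4.2

Before: roughly 3.8 units apart; after: 8.0. That's 4.2 units further apart.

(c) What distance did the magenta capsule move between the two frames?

2.4

The magenta capsule was near (8.0, 5.5) before and (10.1, 6.7) after, so it travelled √(2.1² + 1.2²) ≈ 2.4 units.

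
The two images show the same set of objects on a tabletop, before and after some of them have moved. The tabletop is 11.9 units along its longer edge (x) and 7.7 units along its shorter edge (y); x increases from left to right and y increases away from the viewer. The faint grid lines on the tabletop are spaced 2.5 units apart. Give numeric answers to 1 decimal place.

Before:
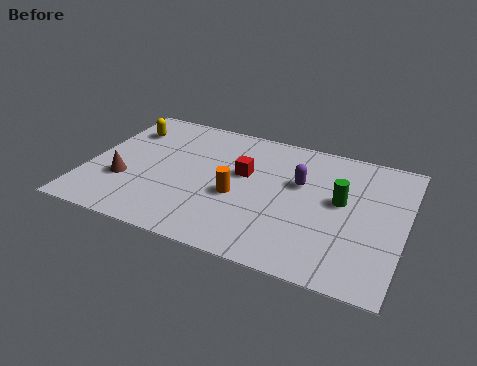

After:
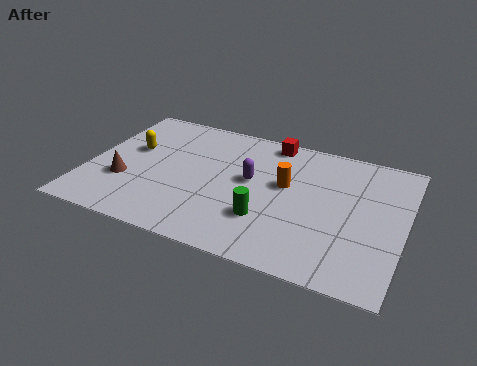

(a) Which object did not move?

the brown cone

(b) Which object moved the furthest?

the green cylinder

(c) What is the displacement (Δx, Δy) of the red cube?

(0.8, 2.3)

The red cube started near (5.8, 4.6) and ended near (6.6, 6.9).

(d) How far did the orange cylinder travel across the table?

2.1

The orange cylinder was near (5.7, 3.2) before and (7.4, 4.5) after, so it travelled √(1.7² + 1.3²) ≈ 2.1 units.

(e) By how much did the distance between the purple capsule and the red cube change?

+0.5

They were about 2.1 units apart before and 2.6 after — 0.5 units further apart.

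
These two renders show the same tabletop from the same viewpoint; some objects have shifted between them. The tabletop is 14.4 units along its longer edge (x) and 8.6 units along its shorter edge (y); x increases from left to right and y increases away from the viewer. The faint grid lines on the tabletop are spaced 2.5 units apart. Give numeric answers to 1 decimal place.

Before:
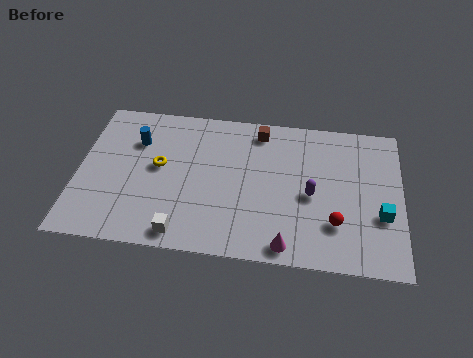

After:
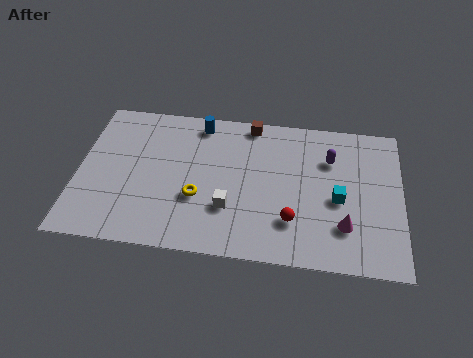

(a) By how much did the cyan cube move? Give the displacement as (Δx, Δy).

(-1.9, 0.7)

The cyan cube was at about (13.5, 3.1) and moved to about (11.6, 3.8).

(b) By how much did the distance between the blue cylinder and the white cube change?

-0.6

They were about 5.6 units apart before and 5.0 after — 0.6 units closer together.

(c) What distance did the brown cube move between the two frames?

0.6

The brown cube moved from about (8.0, 7.4) to (7.6, 7.8), a distance of √(0.4² + 0.4²) ≈ 0.6.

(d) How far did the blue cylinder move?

3.1

The blue cylinder moved from about (2.5, 6.1) to (5.3, 7.5), a distance of √(2.8² + 1.4²) ≈ 3.1.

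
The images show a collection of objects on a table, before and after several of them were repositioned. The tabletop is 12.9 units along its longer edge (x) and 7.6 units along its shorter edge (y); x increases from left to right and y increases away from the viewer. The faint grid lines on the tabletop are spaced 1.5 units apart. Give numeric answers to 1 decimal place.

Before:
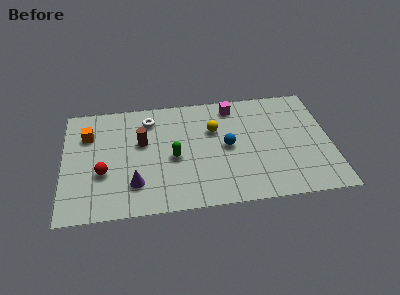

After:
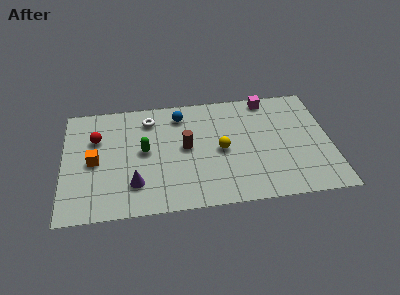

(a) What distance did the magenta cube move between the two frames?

1.7

The magenta cube moved from about (8.3, 6.5) to (10.0, 6.8), a distance of √(1.7² + 0.3²) ≈ 1.7.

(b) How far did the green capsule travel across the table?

1.5

From (5.3, 3.4) to (3.9, 4.0), the green capsule covered √(1.4² + 0.6²) ≈ 1.5 units.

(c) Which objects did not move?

the purple cone and the white torus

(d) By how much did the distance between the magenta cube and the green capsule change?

+2.4

The distance was about 4.3 in the first image and 6.7 in the second, so they moved 2.4 units further apart.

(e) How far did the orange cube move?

1.8

The orange cube was near (1.2, 5.4) before and (1.5, 3.6) after, so it travelled √(0.3² + 1.8²) ≈ 1.8 units.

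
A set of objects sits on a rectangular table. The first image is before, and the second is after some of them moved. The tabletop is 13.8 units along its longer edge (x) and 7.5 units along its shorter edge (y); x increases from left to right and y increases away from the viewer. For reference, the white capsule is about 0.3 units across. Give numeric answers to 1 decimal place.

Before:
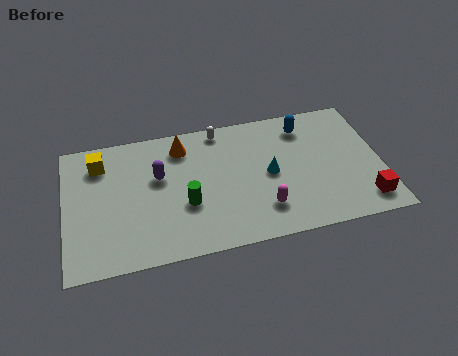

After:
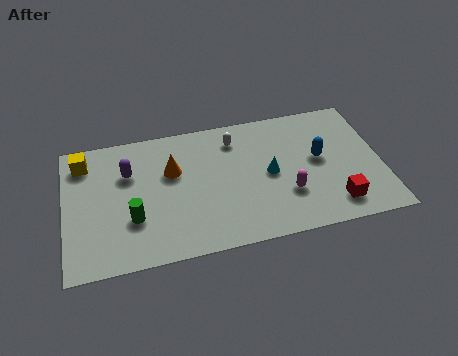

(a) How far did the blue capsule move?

2.1

The blue capsule was near (10.6, 6.1) before and (11.1, 4.1) after, so it travelled √(0.5² + 2.0²) ≈ 2.1 units.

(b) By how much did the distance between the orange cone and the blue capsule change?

+1.0

Before: roughly 5.4 units apart; after: 6.4. That's 1.0 units further apart.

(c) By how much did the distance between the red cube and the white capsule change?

-1.9

The distance was about 8.1 in the first image and 6.2 in the second, so they moved 1.9 units closer together.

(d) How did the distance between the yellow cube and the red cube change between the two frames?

-0.5

Before: roughly 12.2 units apart; after: 11.7. That's 0.5 units closer together.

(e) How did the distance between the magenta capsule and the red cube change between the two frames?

-2.2

Before: roughly 4.4 units apart; after: 2.2. That's 2.2 units closer together.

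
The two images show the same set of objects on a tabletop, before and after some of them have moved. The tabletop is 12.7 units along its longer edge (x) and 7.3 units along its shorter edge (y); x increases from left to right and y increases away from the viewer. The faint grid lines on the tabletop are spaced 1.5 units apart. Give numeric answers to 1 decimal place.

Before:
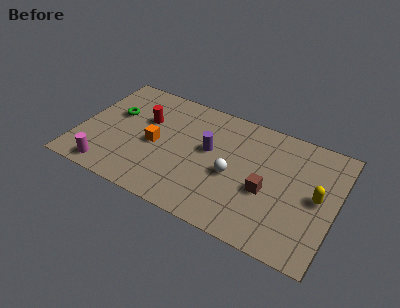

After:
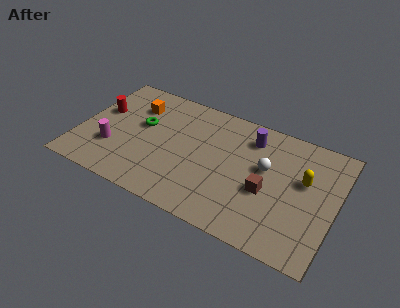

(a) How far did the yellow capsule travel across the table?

1.0

The yellow capsule was near (11.8, 3.7) before and (11.1, 4.4) after, so it travelled √(0.7² + 0.7²) ≈ 1.0 units.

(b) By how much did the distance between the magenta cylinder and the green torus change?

-1.3

Before: roughly 3.6 units apart; after: 2.3. That's 1.3 units closer together.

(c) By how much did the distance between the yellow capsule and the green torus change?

-2.1

Before: roughly 10.2 units apart; after: 8.1. That's 2.1 units closer together.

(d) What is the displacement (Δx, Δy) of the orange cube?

(-1.3, 2.0)

The orange cube was at about (3.8, 3.4) and moved to about (2.5, 5.4).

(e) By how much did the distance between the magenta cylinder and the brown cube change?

-0.3

Before: roughly 7.9 units apart; after: 7.6. That's 0.3 units closer together.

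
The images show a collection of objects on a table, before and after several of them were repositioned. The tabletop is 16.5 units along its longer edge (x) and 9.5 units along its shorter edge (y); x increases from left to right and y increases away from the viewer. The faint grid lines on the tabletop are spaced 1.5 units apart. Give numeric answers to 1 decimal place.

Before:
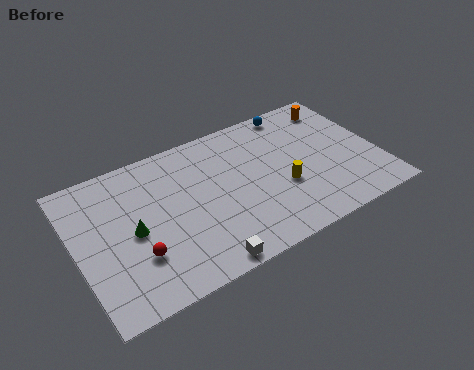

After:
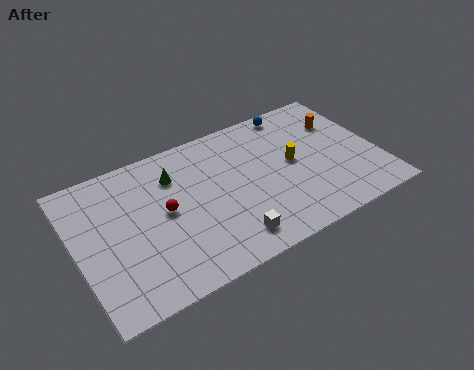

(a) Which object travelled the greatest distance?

the green cone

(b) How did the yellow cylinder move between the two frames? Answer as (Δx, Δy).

(0.8, 1.4)

The yellow cylinder was at about (11.1, 3.6) and moved to about (11.9, 5.0).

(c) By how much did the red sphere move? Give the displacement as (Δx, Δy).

(1.8, 2.1)

From the two frames, the red sphere sits at roughly (3.0, 2.9) before and (4.8, 5.0) after.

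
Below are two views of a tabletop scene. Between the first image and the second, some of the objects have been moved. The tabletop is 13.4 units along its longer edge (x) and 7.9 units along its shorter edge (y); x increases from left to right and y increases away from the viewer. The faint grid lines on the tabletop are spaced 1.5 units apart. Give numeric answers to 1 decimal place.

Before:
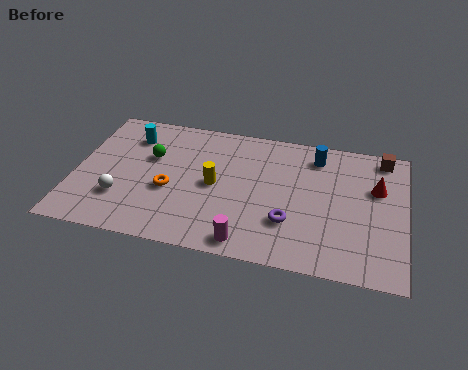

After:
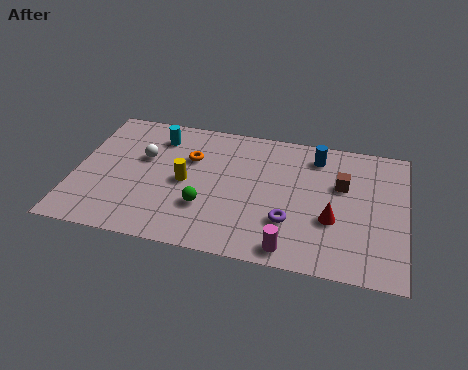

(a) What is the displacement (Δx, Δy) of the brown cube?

(-1.6, -2.0)

From the two frames, the brown cube sits at roughly (12.4, 7.0) before and (10.8, 5.0) after.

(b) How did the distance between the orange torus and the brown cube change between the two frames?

-3.1

They were about 9.3 units apart before and 6.2 after — 3.1 units closer together.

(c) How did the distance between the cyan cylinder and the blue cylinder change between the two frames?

-1.1

Before: roughly 7.6 units apart; after: 6.5. That's 1.1 units closer together.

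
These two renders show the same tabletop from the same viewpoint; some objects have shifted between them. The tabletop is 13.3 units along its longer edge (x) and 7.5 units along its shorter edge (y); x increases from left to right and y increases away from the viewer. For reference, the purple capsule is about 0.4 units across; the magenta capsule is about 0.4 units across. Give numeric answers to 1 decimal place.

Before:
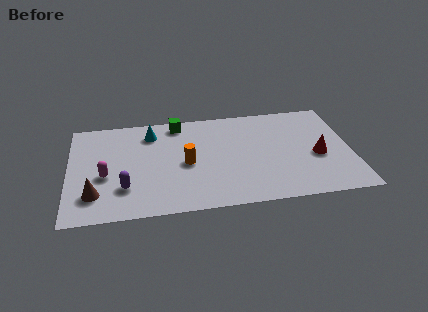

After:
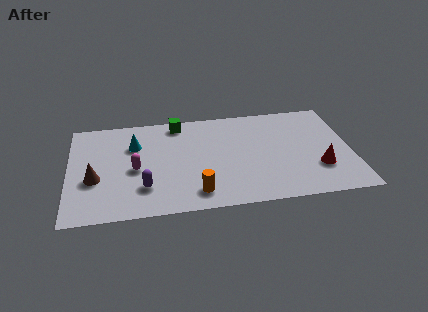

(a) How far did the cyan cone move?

1.1

From (3.9, 6.0) to (3.1, 5.2), the cyan cone covered √(0.8² + 0.8²) ≈ 1.1 units.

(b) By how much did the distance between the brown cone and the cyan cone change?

-2.0

The distance was about 5.0 in the first image and 3.0 in the second, so they moved 2.0 units closer together.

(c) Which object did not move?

the green cube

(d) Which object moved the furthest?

the orange cylinder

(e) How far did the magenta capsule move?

1.4

The magenta capsule was near (1.7, 3.1) before and (3.1, 3.4) after, so it travelled √(1.4² + 0.3²) ≈ 1.4 units.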